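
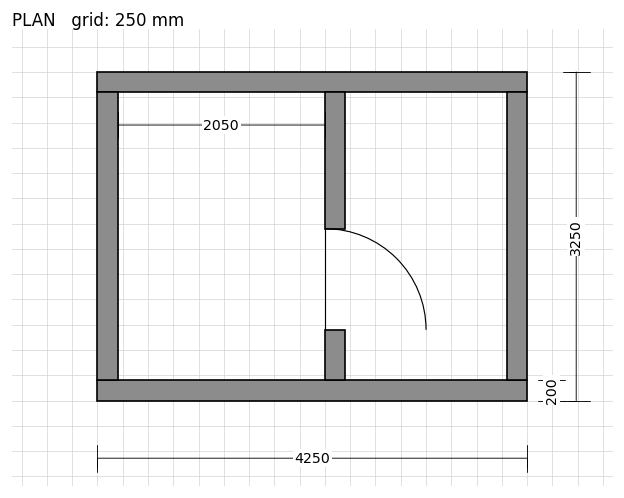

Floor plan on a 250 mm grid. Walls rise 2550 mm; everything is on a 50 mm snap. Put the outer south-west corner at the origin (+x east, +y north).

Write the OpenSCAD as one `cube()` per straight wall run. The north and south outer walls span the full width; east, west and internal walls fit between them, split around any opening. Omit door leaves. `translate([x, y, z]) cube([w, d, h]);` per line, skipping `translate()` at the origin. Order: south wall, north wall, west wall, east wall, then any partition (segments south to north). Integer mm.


cube([4250, 200, 2550]);
translate([0, 3050, 0]) cube([4250, 200, 2550]);
translate([0, 200, 0]) cube([200, 2850, 2550]);
translate([4050, 200, 0]) cube([200, 2850, 2550]);
translate([2250, 200, 0]) cube([200, 500, 2550]);
translate([2250, 1700, 0]) cube([200, 1350, 2550]);


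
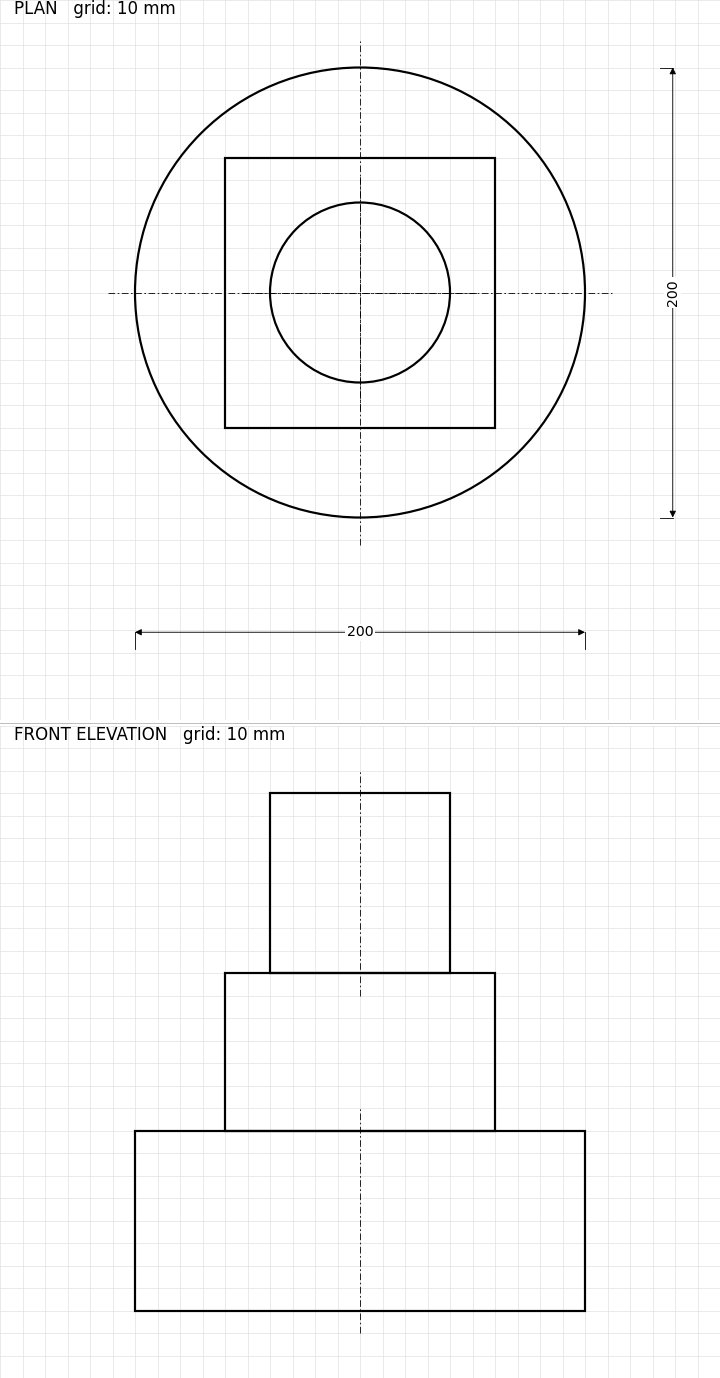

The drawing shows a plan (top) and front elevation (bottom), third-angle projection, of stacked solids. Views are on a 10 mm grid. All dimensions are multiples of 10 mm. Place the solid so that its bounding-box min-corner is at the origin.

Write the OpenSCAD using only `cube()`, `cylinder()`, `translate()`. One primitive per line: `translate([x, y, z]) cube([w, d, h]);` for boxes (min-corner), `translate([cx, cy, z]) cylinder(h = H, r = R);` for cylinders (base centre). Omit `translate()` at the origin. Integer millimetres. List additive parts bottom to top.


translate([100, 100, 0]) cylinder(h = 80, r = 100);
translate([40, 40, 80]) cube([120, 120, 70]);
translate([100, 100, 150]) cylinder(h = 80, r = 40);


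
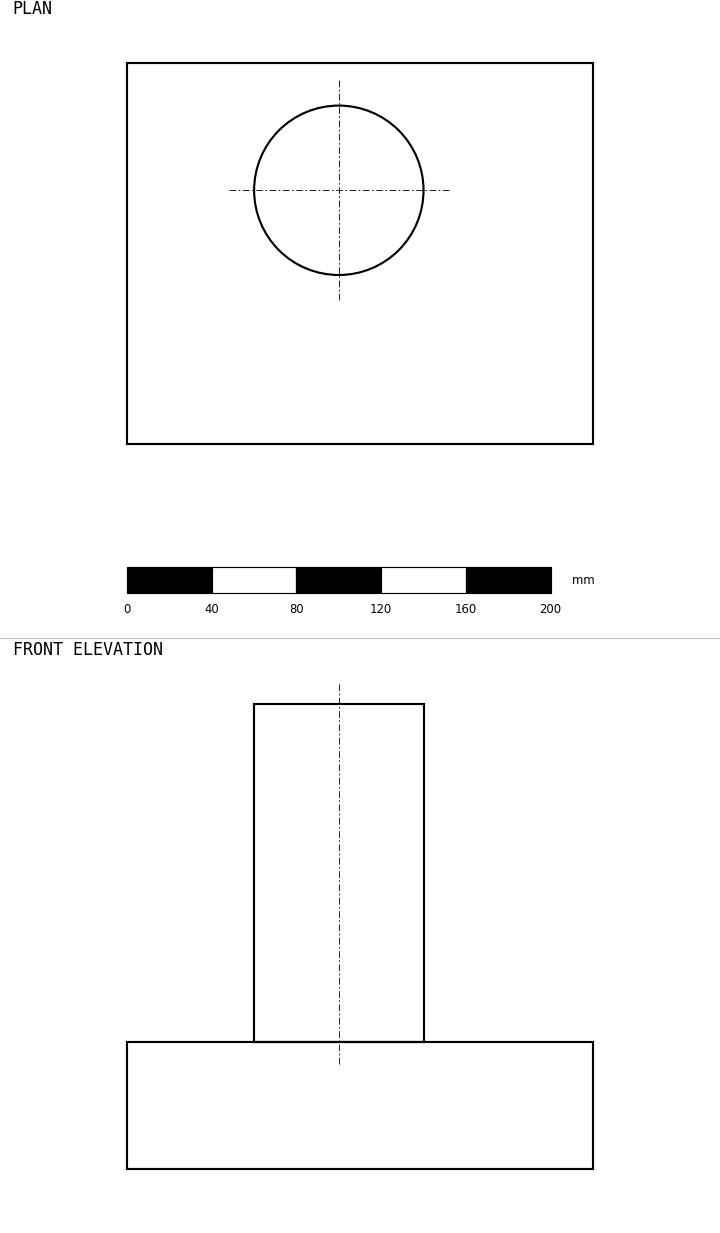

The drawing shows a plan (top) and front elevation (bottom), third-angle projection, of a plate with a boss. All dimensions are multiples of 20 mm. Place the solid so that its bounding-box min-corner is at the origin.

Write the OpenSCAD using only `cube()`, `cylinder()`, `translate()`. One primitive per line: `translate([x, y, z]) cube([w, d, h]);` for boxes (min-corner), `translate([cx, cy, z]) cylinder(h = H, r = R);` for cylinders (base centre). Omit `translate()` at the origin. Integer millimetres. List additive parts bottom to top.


cube([220, 180, 60]);
translate([100, 120, 60]) cylinder(h = 160, r = 40);


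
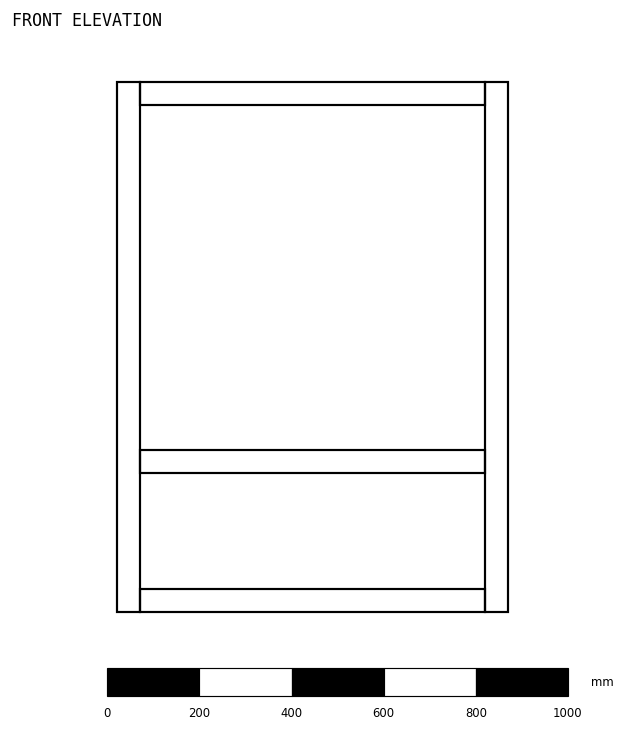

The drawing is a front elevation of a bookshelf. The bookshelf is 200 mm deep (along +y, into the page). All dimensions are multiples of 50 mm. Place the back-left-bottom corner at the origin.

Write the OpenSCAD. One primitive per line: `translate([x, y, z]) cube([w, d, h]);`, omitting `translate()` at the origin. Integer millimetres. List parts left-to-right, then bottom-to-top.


cube([50, 200, 1150]);
translate([50, 0, 0]) cube([750, 200, 50]);
translate([50, 0, 300]) cube([750, 200, 50]);
translate([50, 0, 1100]) cube([750, 200, 50]);
translate([800, 0, 0]) cube([50, 200, 1150]);


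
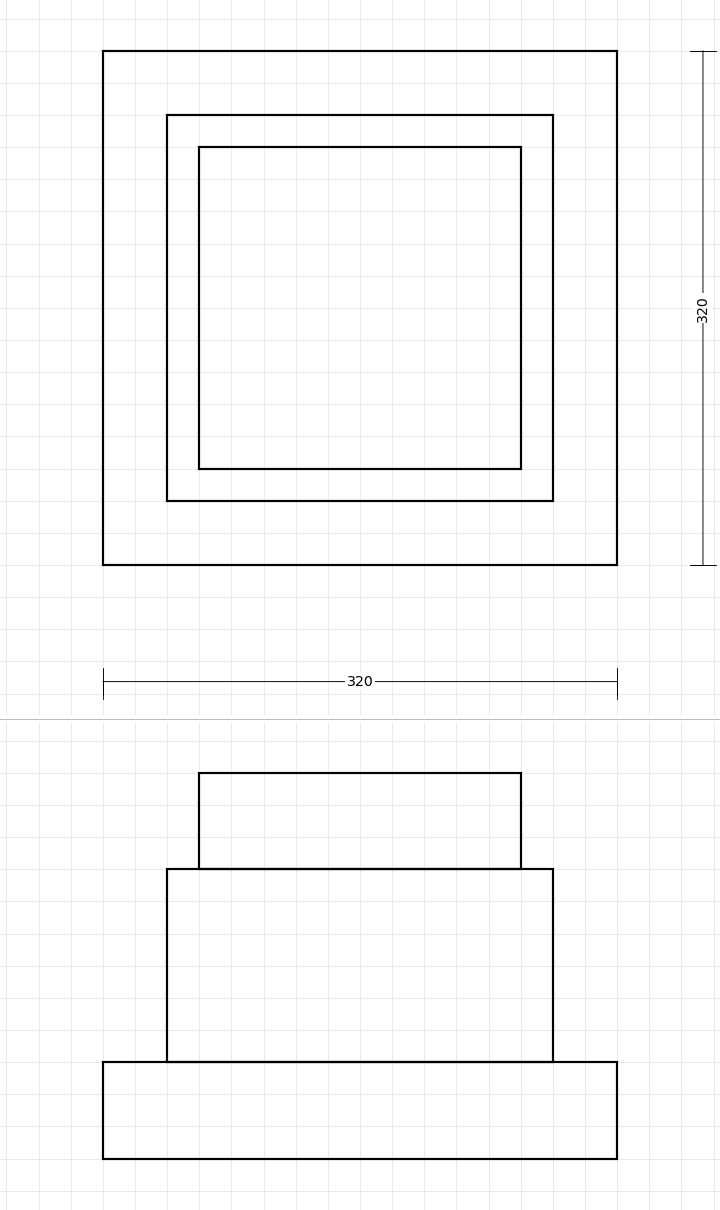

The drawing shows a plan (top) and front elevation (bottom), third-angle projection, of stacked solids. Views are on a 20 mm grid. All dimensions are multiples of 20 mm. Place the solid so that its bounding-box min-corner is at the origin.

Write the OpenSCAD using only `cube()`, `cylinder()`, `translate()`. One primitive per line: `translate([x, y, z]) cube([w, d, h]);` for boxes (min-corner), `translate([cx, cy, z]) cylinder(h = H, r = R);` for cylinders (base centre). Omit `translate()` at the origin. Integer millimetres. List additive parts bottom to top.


cube([320, 320, 60]);
translate([40, 40, 60]) cube([240, 240, 120]);
translate([60, 60, 180]) cube([200, 200, 60]);


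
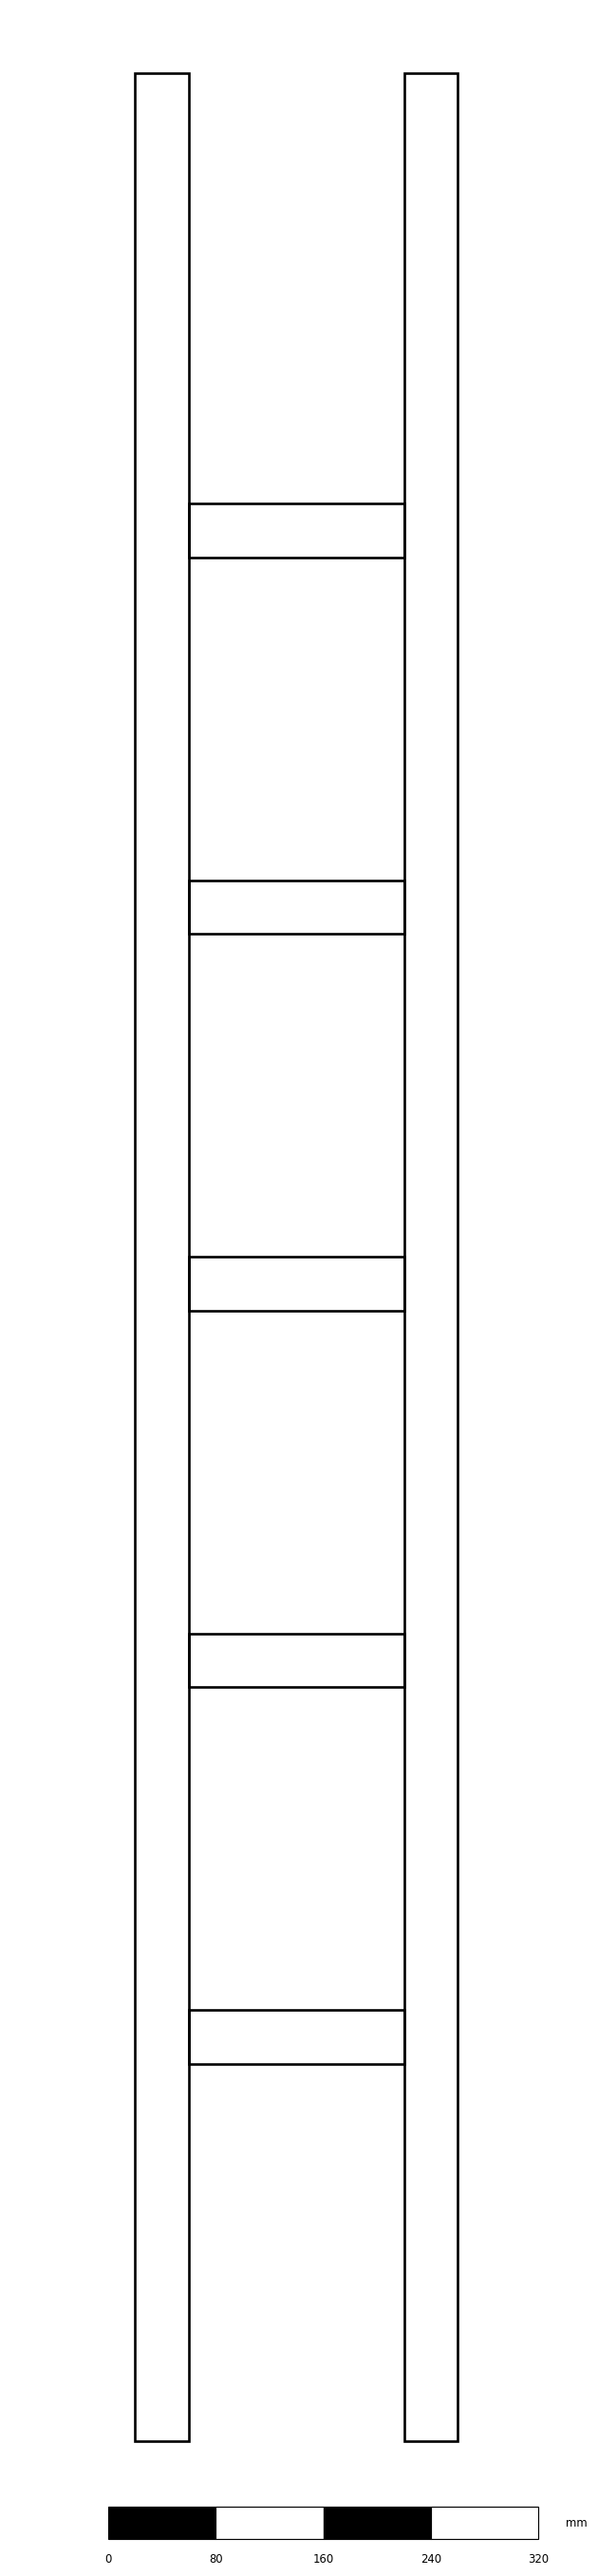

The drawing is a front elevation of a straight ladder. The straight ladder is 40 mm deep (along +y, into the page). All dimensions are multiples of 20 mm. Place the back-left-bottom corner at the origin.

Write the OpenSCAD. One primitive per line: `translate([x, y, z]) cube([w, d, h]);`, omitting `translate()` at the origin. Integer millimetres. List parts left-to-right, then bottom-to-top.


cube([40, 40, 1760]);
translate([40, 0, 280]) cube([160, 40, 40]);
translate([40, 0, 560]) cube([160, 40, 40]);
translate([40, 0, 840]) cube([160, 40, 40]);
translate([40, 0, 1120]) cube([160, 40, 40]);
translate([40, 0, 1400]) cube([160, 40, 40]);
translate([200, 0, 0]) cube([40, 40, 1760]);


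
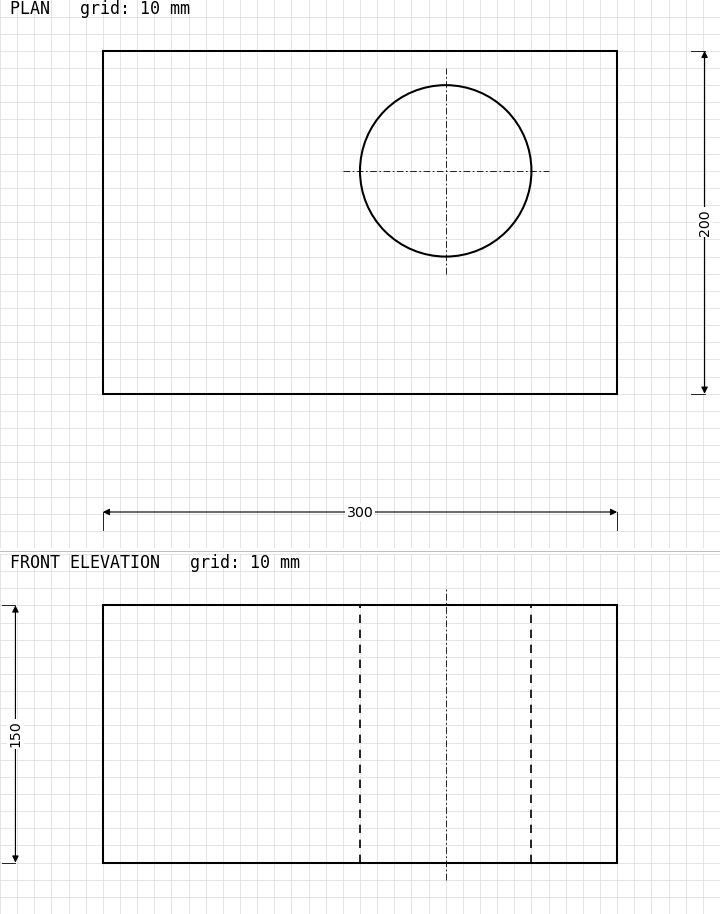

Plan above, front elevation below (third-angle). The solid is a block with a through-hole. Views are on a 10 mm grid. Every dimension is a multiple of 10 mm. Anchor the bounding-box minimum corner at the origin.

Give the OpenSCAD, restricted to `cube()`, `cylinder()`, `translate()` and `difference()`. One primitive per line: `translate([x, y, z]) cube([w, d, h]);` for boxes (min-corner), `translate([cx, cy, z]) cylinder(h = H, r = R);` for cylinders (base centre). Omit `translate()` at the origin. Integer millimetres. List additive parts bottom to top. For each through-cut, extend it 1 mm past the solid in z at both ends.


difference() {
  cube([300, 200, 150]);
  translate([200, 130, -1]) cylinder(h = 152, r = 50);
}


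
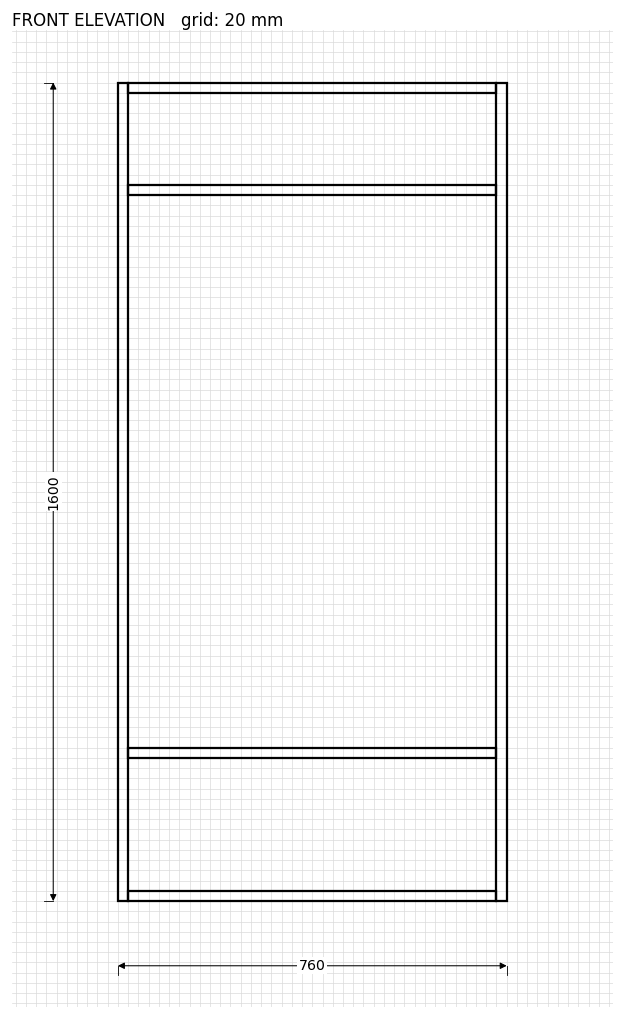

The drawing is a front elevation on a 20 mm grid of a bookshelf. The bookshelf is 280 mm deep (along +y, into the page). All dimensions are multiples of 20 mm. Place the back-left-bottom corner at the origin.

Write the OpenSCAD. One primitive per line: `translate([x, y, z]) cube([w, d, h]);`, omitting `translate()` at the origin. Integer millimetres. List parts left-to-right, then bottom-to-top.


cube([20, 280, 1600]);
translate([20, 0, 0]) cube([720, 280, 20]);
translate([20, 0, 280]) cube([720, 280, 20]);
translate([20, 0, 1380]) cube([720, 280, 20]);
translate([20, 0, 1580]) cube([720, 280, 20]);
translate([740, 0, 0]) cube([20, 280, 1600]);


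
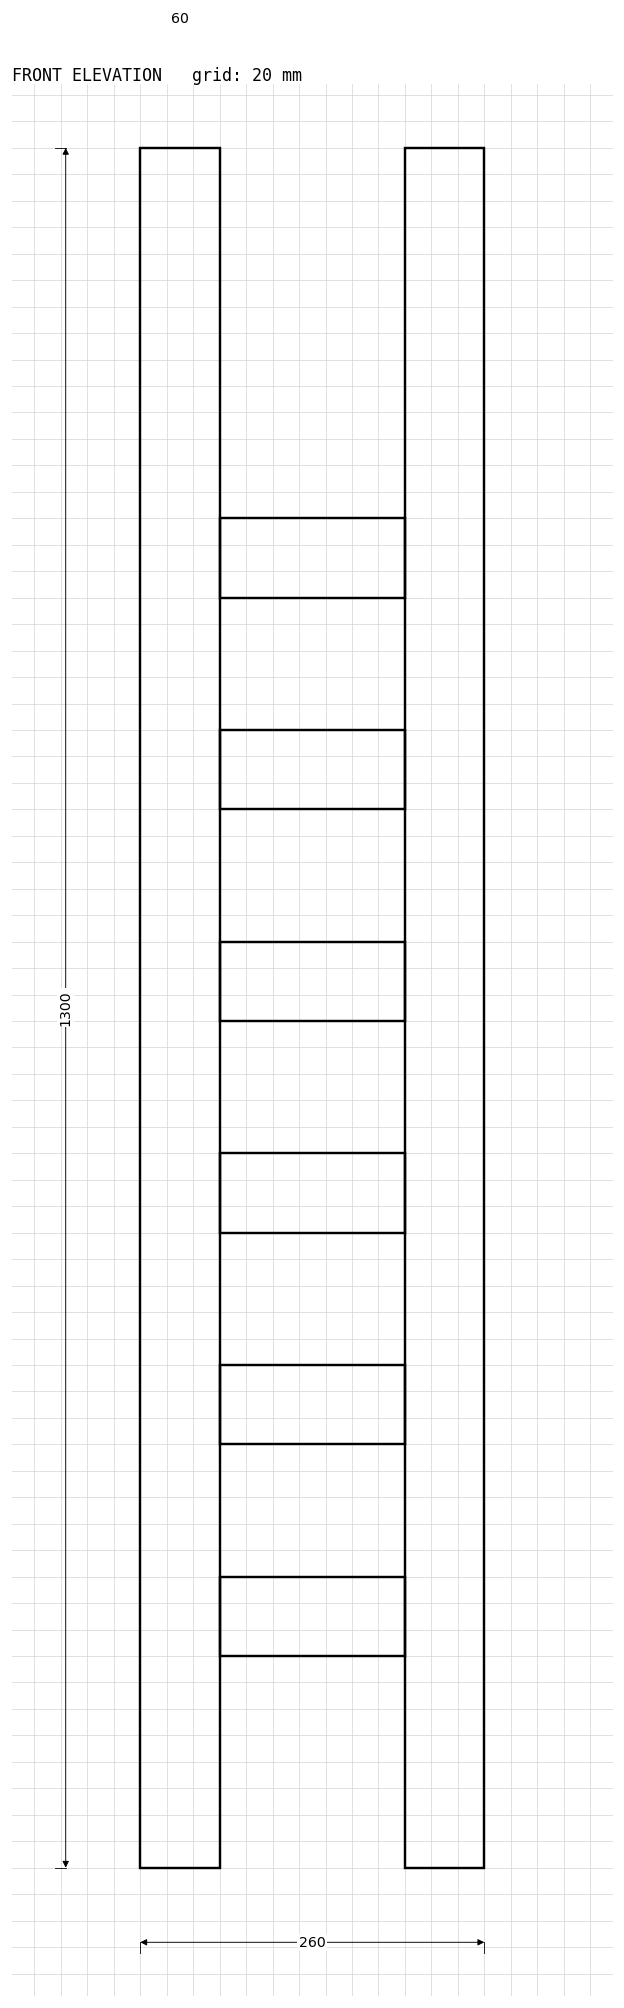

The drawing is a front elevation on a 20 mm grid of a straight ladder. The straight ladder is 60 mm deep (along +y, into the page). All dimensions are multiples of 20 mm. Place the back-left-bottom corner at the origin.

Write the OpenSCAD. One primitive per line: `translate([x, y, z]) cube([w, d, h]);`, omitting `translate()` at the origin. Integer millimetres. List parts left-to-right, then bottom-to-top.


cube([60, 60, 1300]);
translate([60, 0, 160]) cube([140, 60, 60]);
translate([60, 0, 320]) cube([140, 60, 60]);
translate([60, 0, 480]) cube([140, 60, 60]);
translate([60, 0, 640]) cube([140, 60, 60]);
translate([60, 0, 800]) cube([140, 60, 60]);
translate([60, 0, 960]) cube([140, 60, 60]);
translate([200, 0, 0]) cube([60, 60, 1300]);


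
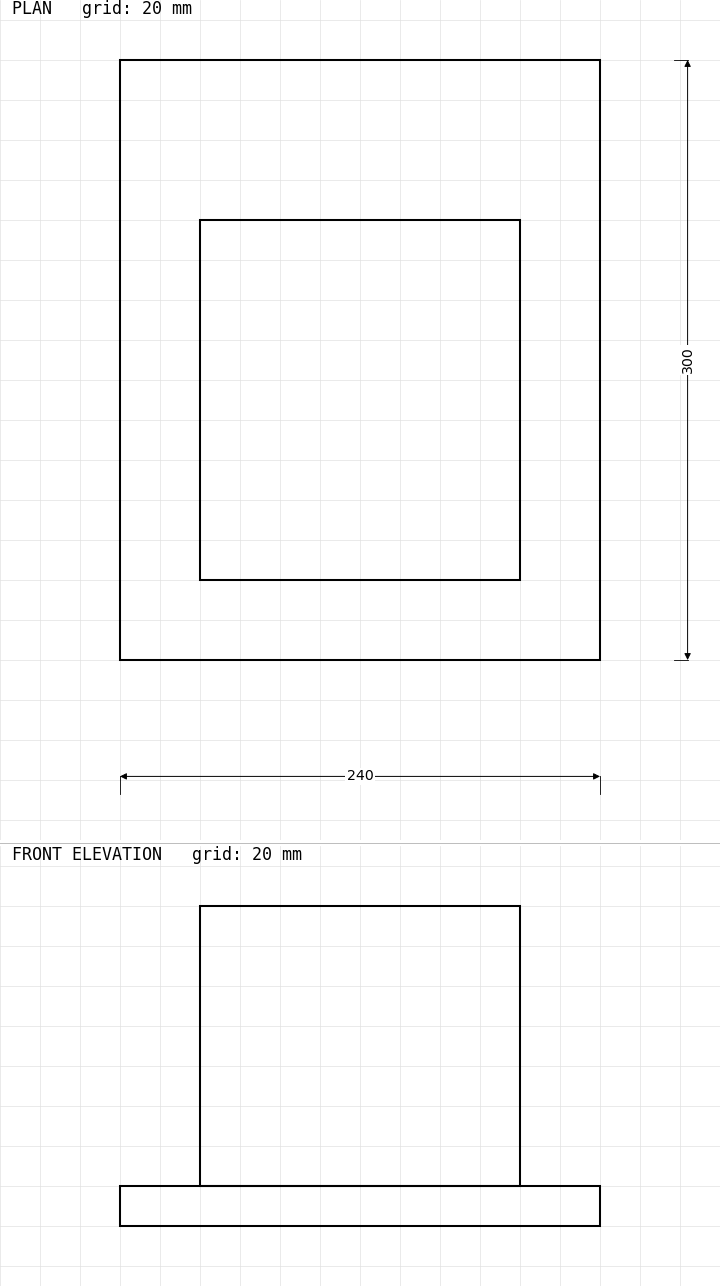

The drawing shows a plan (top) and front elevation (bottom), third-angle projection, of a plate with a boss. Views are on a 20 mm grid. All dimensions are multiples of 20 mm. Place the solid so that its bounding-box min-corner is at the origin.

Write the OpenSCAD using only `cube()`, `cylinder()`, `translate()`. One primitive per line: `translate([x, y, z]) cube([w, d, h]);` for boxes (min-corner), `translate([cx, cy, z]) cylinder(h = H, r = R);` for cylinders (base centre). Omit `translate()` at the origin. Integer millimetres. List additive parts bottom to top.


cube([240, 300, 20]);
translate([40, 40, 20]) cube([160, 180, 140]);


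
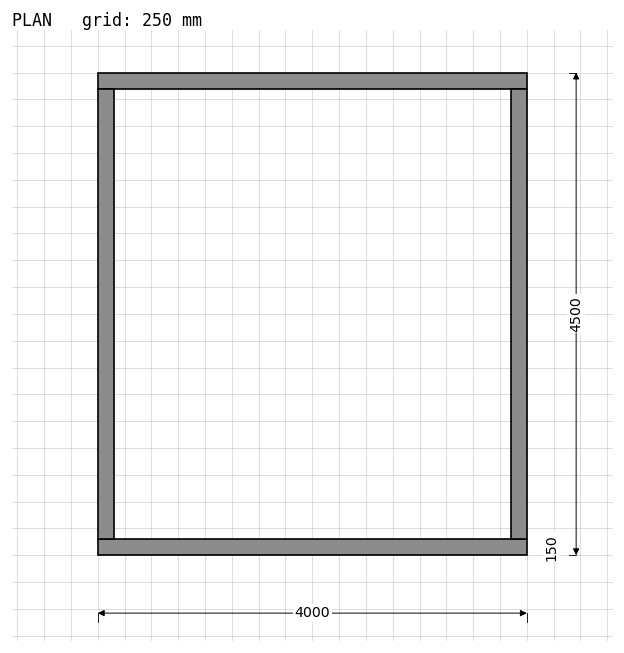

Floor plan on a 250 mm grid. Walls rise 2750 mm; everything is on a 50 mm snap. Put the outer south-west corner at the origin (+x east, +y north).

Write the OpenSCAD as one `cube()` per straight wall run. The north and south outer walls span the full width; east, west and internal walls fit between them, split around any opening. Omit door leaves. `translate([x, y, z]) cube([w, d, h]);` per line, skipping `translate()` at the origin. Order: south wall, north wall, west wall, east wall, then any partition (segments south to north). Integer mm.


cube([4000, 150, 2750]);
translate([0, 4350, 0]) cube([4000, 150, 2750]);
translate([0, 150, 0]) cube([150, 4200, 2750]);
translate([3850, 150, 0]) cube([150, 4200, 2750]);


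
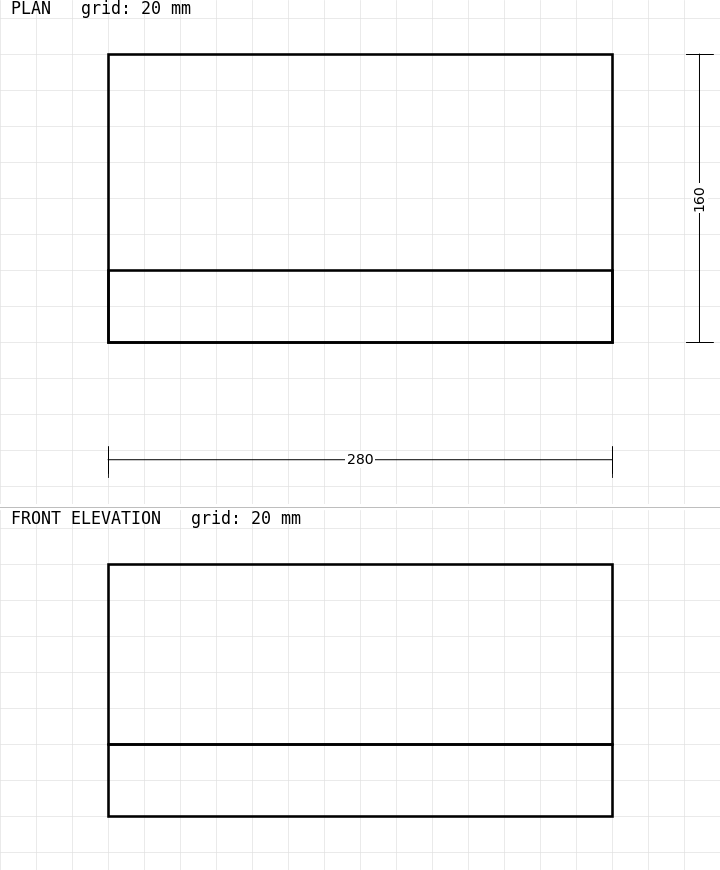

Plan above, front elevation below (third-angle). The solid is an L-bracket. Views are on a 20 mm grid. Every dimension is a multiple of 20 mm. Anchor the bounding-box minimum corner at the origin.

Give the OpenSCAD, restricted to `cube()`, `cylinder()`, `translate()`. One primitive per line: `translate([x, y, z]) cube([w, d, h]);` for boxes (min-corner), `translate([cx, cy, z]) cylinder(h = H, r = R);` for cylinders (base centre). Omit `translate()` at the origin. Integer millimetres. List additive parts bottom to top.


cube([280, 160, 40]);
translate([0, 0, 40]) cube([280, 40, 100]);


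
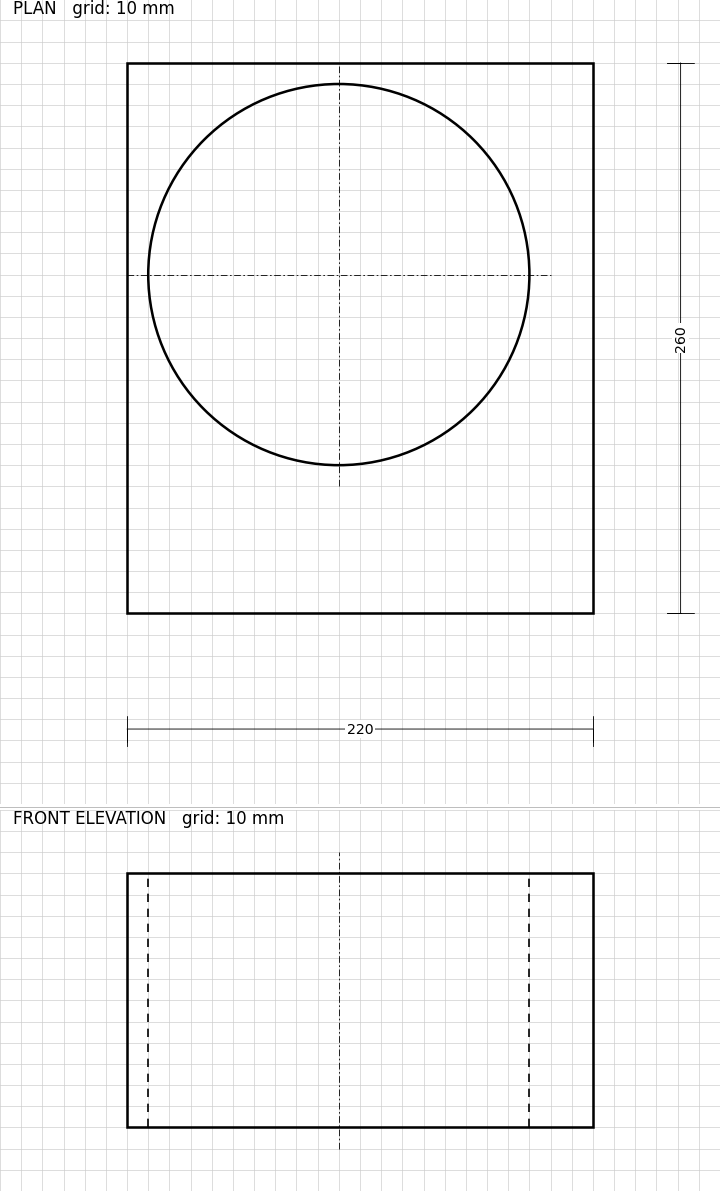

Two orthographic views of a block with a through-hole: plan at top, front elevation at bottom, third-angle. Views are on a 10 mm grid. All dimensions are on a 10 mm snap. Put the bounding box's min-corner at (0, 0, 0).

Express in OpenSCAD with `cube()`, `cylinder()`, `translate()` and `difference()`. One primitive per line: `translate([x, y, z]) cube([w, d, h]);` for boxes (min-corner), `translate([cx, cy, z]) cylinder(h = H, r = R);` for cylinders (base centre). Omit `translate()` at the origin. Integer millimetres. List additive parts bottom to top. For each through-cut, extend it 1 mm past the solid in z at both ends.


difference() {
  cube([220, 260, 120]);
  translate([100, 160, -1]) cylinder(h = 122, r = 90);
}


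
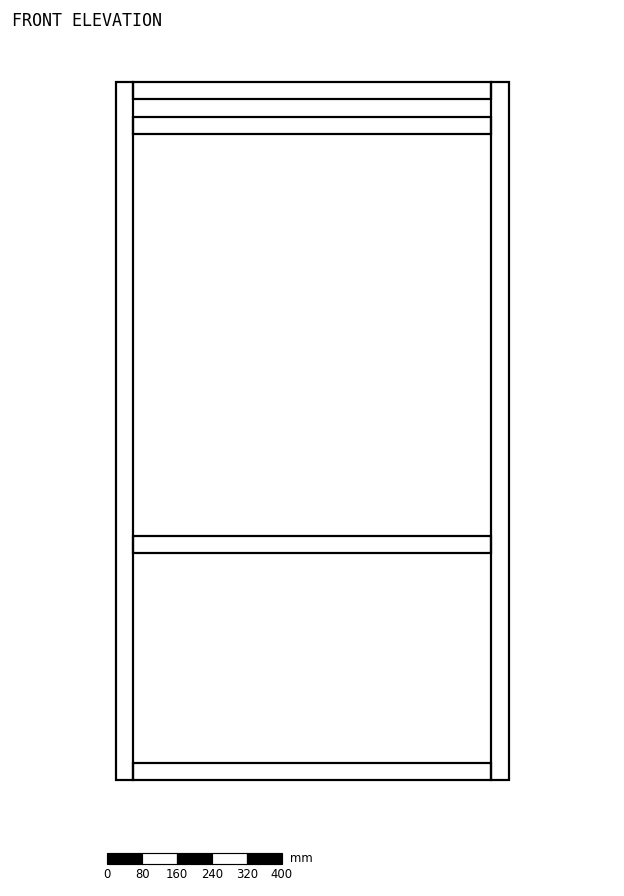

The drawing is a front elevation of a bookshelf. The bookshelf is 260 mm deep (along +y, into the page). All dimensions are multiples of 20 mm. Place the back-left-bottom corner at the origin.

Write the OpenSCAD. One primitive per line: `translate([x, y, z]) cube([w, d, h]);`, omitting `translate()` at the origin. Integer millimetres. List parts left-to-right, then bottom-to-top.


cube([40, 260, 1600]);
translate([40, 0, 0]) cube([820, 260, 40]);
translate([40, 0, 520]) cube([820, 260, 40]);
translate([40, 0, 1480]) cube([820, 260, 40]);
translate([40, 0, 1560]) cube([820, 260, 40]);
translate([860, 0, 0]) cube([40, 260, 1600]);


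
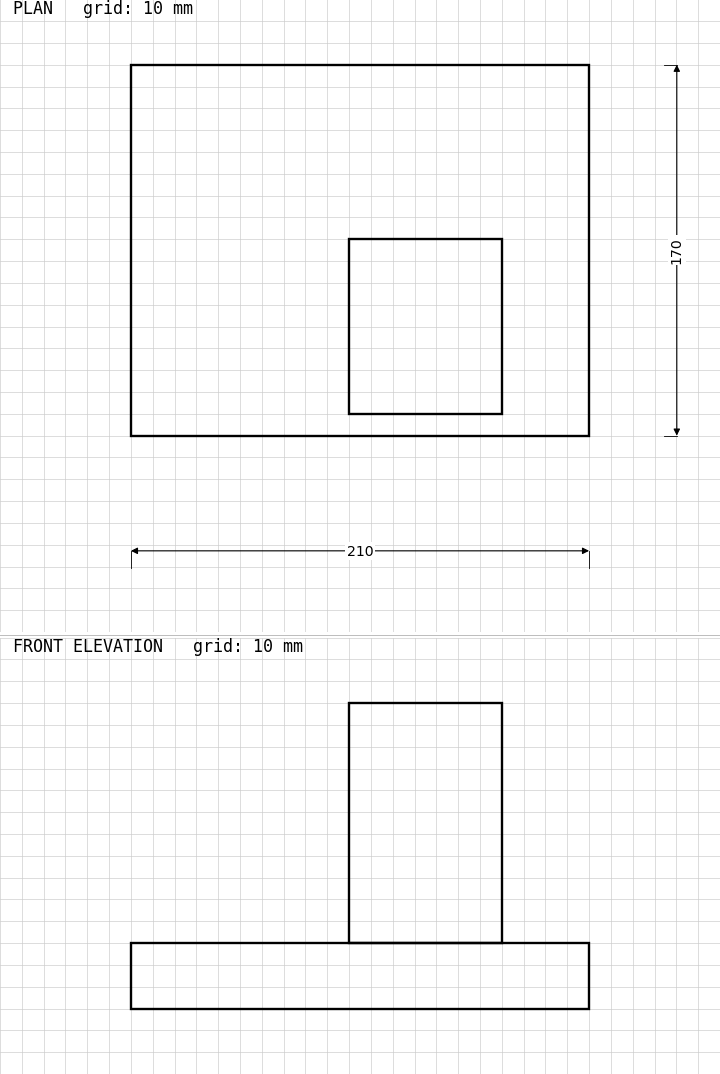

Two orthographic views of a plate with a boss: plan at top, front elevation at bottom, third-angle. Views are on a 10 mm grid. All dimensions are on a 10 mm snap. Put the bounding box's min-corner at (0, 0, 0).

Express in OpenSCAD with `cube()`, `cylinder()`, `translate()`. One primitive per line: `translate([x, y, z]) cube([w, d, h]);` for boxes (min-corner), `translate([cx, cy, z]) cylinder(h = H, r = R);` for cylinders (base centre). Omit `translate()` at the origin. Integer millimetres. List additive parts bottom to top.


cube([210, 170, 30]);
translate([100, 10, 30]) cube([70, 80, 110]);


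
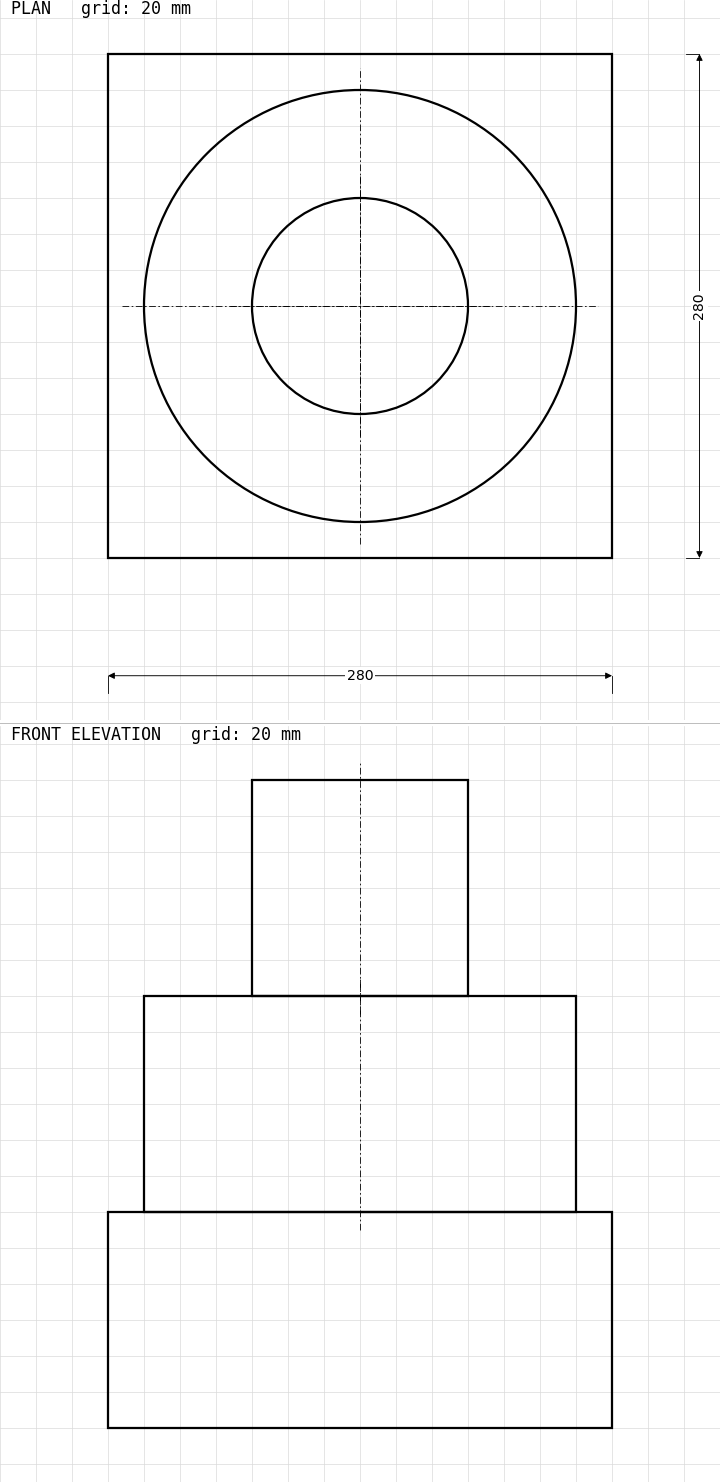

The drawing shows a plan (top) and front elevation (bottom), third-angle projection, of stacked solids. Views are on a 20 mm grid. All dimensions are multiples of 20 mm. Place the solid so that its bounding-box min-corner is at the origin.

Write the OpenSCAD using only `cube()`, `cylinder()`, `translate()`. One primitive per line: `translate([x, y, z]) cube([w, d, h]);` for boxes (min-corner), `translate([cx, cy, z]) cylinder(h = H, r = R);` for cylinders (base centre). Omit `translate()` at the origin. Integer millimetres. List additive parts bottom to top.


cube([280, 280, 120]);
translate([140, 140, 120]) cylinder(h = 120, r = 120);
translate([140, 140, 240]) cylinder(h = 120, r = 60);


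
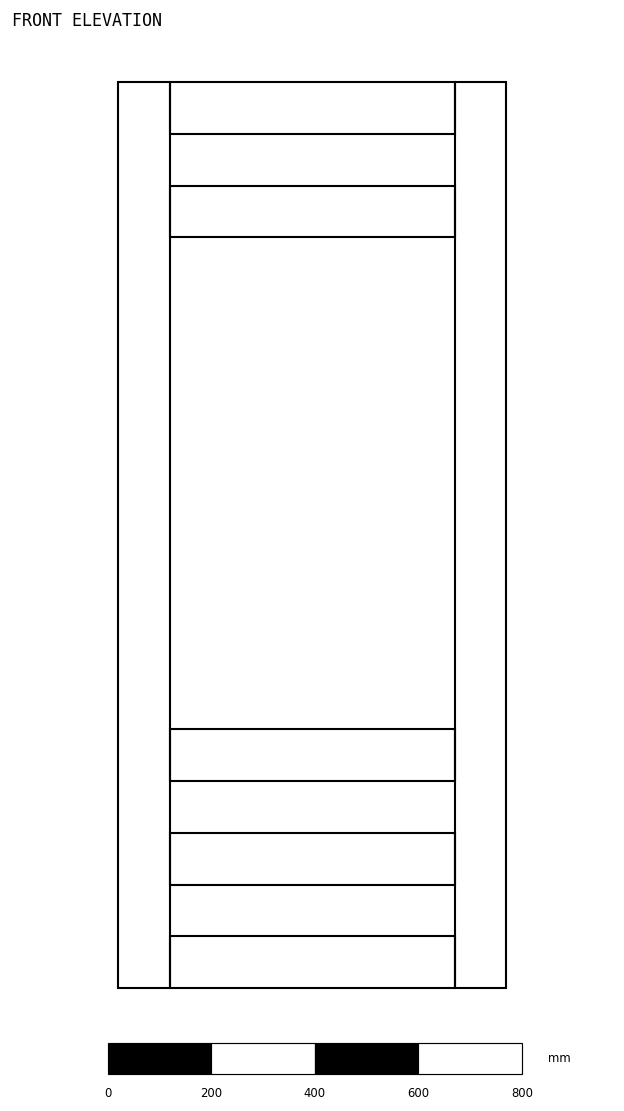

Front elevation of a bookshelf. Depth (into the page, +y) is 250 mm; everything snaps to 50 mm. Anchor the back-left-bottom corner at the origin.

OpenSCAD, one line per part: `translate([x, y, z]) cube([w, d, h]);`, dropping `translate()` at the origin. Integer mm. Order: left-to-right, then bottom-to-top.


cube([100, 250, 1750]);
translate([100, 0, 0]) cube([550, 250, 100]);
translate([100, 0, 200]) cube([550, 250, 100]);
translate([100, 0, 400]) cube([550, 250, 100]);
translate([100, 0, 1450]) cube([550, 250, 100]);
translate([100, 0, 1650]) cube([550, 250, 100]);
translate([650, 0, 0]) cube([100, 250, 1750]);


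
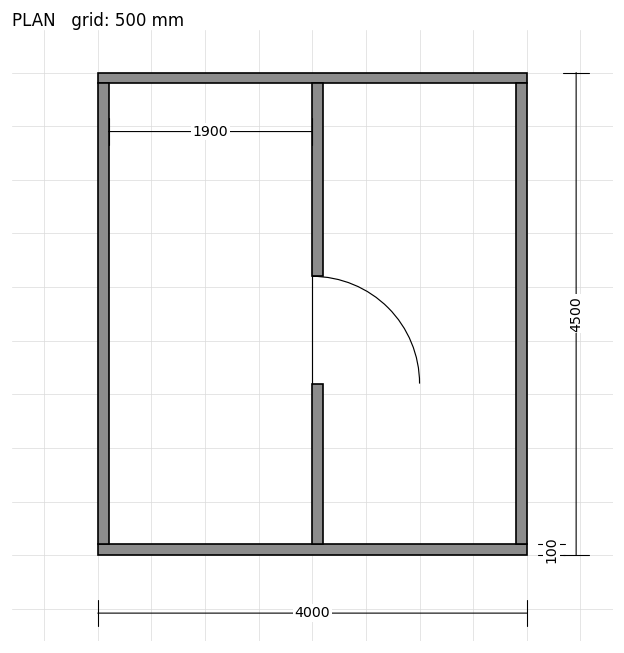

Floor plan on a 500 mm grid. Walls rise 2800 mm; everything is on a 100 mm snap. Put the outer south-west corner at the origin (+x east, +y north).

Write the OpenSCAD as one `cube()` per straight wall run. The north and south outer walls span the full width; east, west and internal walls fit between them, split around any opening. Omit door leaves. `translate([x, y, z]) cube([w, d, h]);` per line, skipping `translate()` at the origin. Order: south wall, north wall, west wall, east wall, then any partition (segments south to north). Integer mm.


cube([4000, 100, 2800]);
translate([0, 4400, 0]) cube([4000, 100, 2800]);
translate([0, 100, 0]) cube([100, 4300, 2800]);
translate([3900, 100, 0]) cube([100, 4300, 2800]);
translate([2000, 100, 0]) cube([100, 1500, 2800]);
translate([2000, 2600, 0]) cube([100, 1800, 2800]);


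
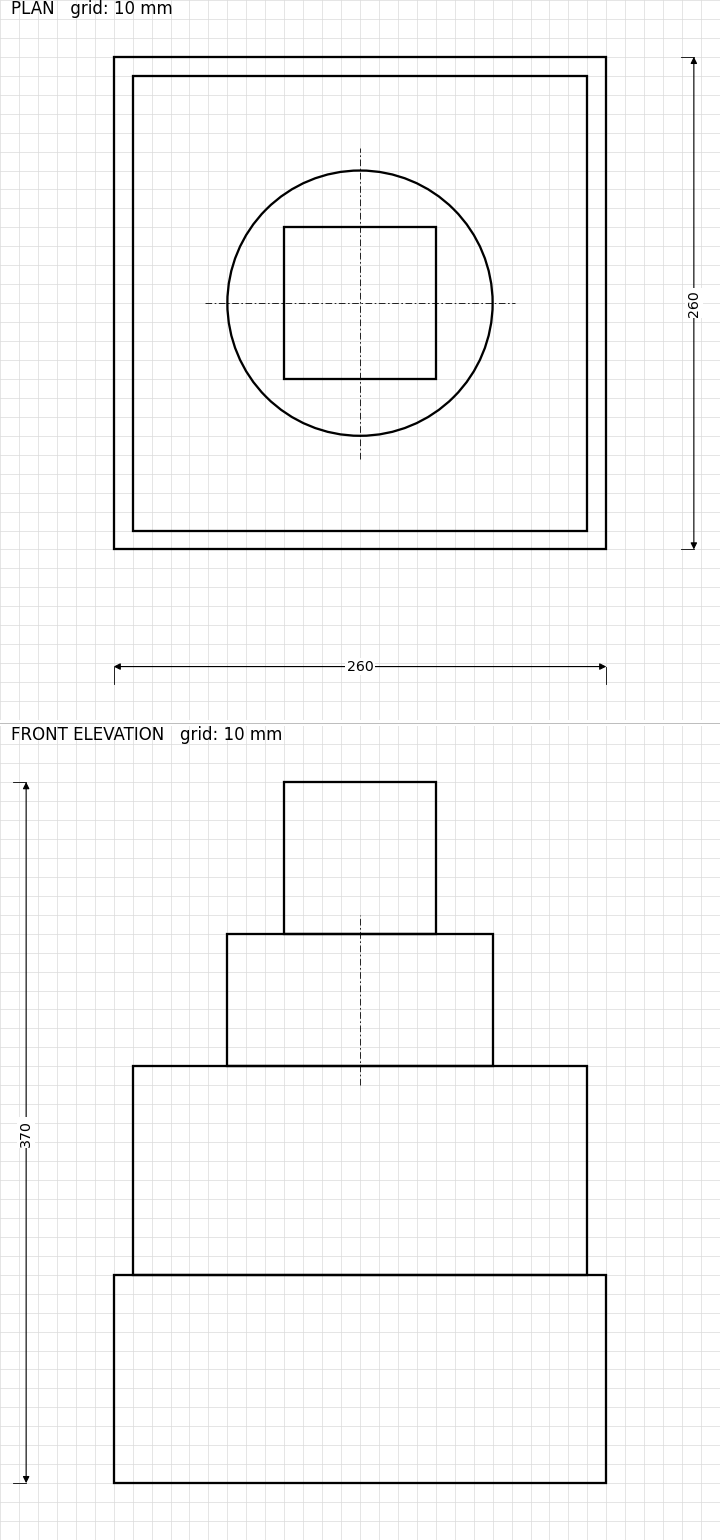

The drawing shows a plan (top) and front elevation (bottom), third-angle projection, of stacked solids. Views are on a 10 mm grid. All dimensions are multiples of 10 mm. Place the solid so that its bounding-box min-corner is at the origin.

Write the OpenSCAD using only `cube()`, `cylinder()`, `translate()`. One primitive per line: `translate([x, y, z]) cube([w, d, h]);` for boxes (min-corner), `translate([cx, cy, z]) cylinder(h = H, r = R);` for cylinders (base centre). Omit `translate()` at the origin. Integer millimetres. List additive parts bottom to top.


cube([260, 260, 110]);
translate([10, 10, 110]) cube([240, 240, 110]);
translate([130, 130, 220]) cylinder(h = 70, r = 70);
translate([90, 90, 290]) cube([80, 80, 80]);


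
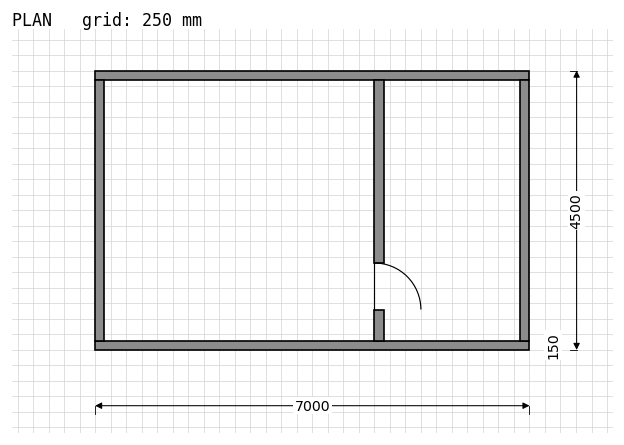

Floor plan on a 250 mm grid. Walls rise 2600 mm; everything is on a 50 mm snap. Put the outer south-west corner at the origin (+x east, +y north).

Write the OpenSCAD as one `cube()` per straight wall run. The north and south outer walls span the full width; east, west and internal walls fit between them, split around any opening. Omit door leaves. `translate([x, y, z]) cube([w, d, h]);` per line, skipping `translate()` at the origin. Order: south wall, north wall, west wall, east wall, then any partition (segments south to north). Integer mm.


cube([7000, 150, 2600]);
translate([0, 4350, 0]) cube([7000, 150, 2600]);
translate([0, 150, 0]) cube([150, 4200, 2600]);
translate([6850, 150, 0]) cube([150, 4200, 2600]);
translate([4500, 150, 0]) cube([150, 500, 2600]);
translate([4500, 1400, 0]) cube([150, 2950, 2600]);


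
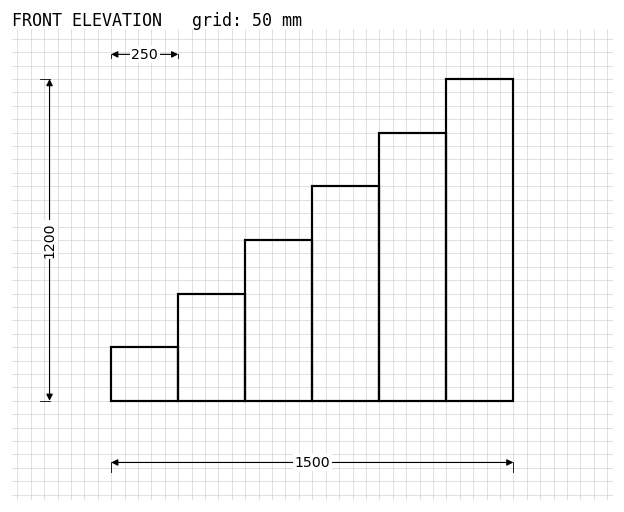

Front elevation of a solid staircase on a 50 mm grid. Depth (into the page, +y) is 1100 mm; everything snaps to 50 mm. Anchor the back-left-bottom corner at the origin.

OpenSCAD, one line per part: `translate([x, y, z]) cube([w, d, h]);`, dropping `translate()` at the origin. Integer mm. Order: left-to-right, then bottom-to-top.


cube([250, 1100, 200]);
translate([250, 0, 0]) cube([250, 1100, 400]);
translate([500, 0, 0]) cube([250, 1100, 600]);
translate([750, 0, 0]) cube([250, 1100, 800]);
translate([1000, 0, 0]) cube([250, 1100, 1000]);
translate([1250, 0, 0]) cube([250, 1100, 1200]);


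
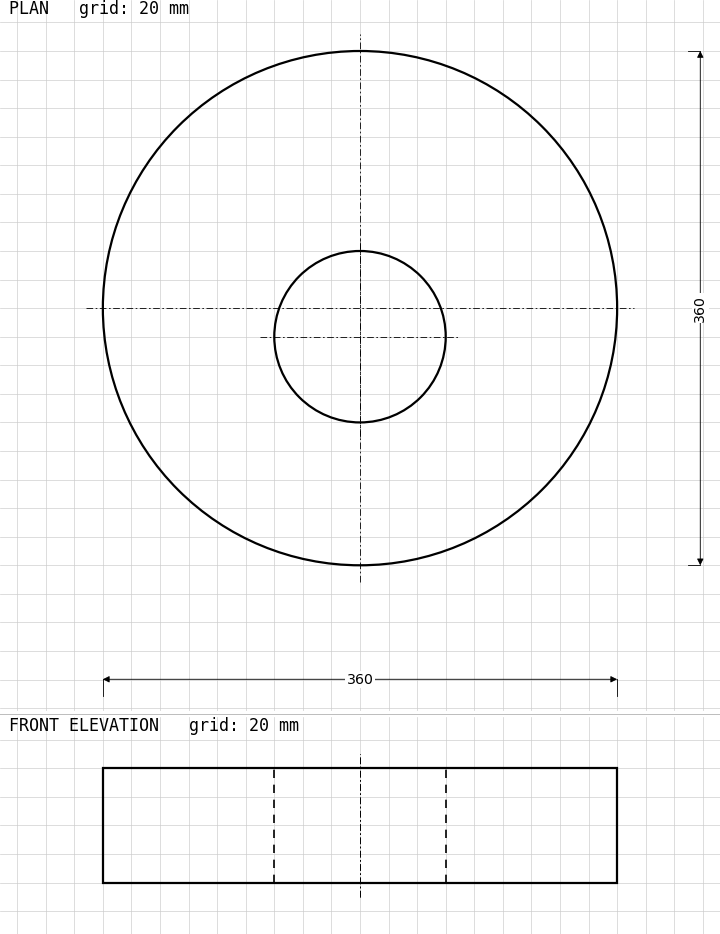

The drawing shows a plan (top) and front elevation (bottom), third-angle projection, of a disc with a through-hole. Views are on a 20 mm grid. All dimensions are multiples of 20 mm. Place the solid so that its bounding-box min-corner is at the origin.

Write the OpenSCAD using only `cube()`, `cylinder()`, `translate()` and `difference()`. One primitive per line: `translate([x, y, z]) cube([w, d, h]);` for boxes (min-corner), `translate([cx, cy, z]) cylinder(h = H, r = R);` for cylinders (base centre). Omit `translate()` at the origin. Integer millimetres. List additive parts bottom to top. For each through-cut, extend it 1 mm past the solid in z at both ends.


difference() {
  translate([180, 180, 0]) cylinder(h = 80, r = 180);
  translate([180, 160, -1]) cylinder(h = 82, r = 60);
}


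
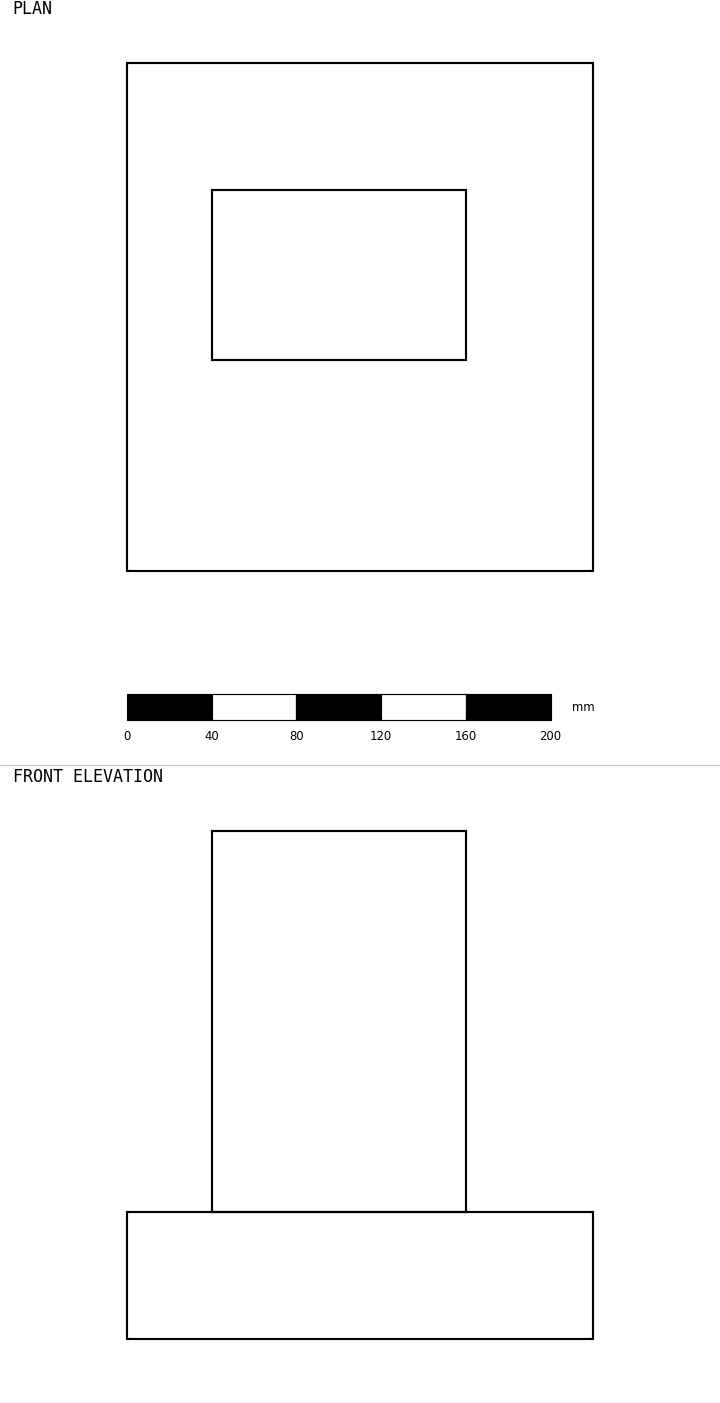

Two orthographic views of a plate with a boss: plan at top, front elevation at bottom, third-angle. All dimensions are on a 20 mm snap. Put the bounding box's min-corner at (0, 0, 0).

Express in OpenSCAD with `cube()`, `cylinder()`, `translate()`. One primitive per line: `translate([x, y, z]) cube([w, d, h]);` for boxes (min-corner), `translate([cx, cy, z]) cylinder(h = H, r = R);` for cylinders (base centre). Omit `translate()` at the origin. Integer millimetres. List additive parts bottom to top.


cube([220, 240, 60]);
translate([40, 100, 60]) cube([120, 80, 180]);


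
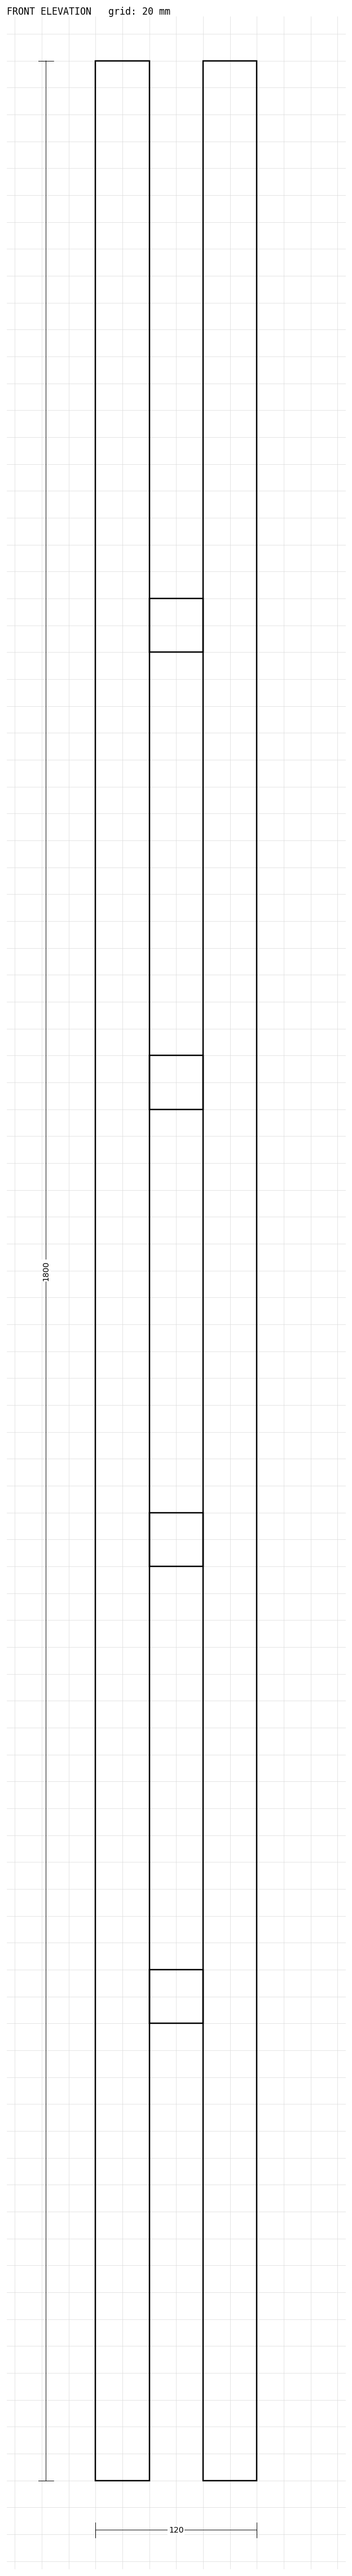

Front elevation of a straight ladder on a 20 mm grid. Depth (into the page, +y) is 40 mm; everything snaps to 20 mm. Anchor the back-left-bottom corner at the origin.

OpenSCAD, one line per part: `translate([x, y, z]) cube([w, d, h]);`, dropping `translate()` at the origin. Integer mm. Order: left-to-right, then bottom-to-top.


cube([40, 40, 1800]);
translate([40, 0, 340]) cube([40, 40, 40]);
translate([40, 0, 680]) cube([40, 40, 40]);
translate([40, 0, 1020]) cube([40, 40, 40]);
translate([40, 0, 1360]) cube([40, 40, 40]);
translate([80, 0, 0]) cube([40, 40, 1800]);


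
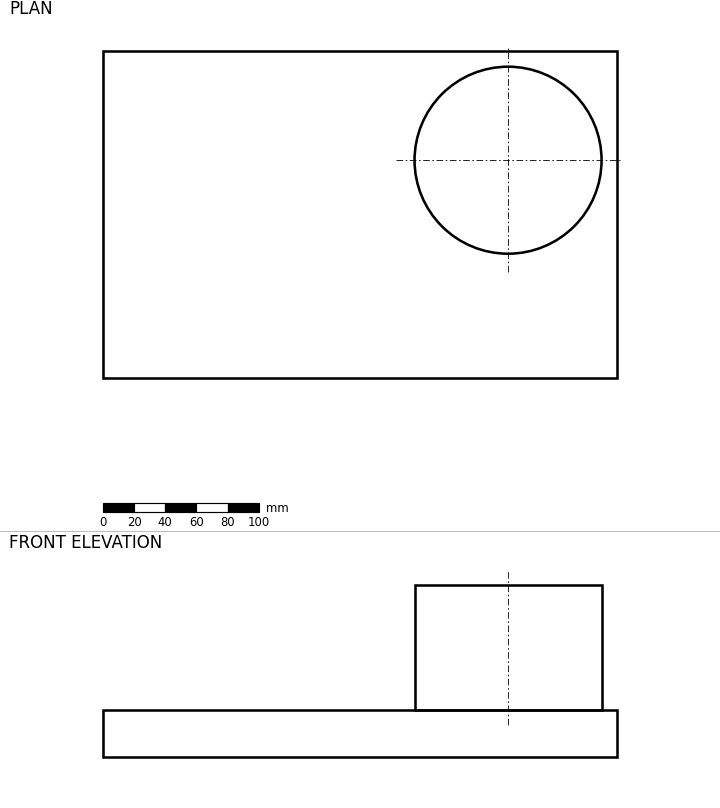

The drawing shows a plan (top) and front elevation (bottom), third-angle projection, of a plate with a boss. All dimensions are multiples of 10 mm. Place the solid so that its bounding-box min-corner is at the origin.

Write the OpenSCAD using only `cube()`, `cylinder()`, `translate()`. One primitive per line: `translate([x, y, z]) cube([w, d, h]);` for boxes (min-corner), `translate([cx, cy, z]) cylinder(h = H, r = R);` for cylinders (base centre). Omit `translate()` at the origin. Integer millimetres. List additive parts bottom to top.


cube([330, 210, 30]);
translate([260, 140, 30]) cylinder(h = 80, r = 60);


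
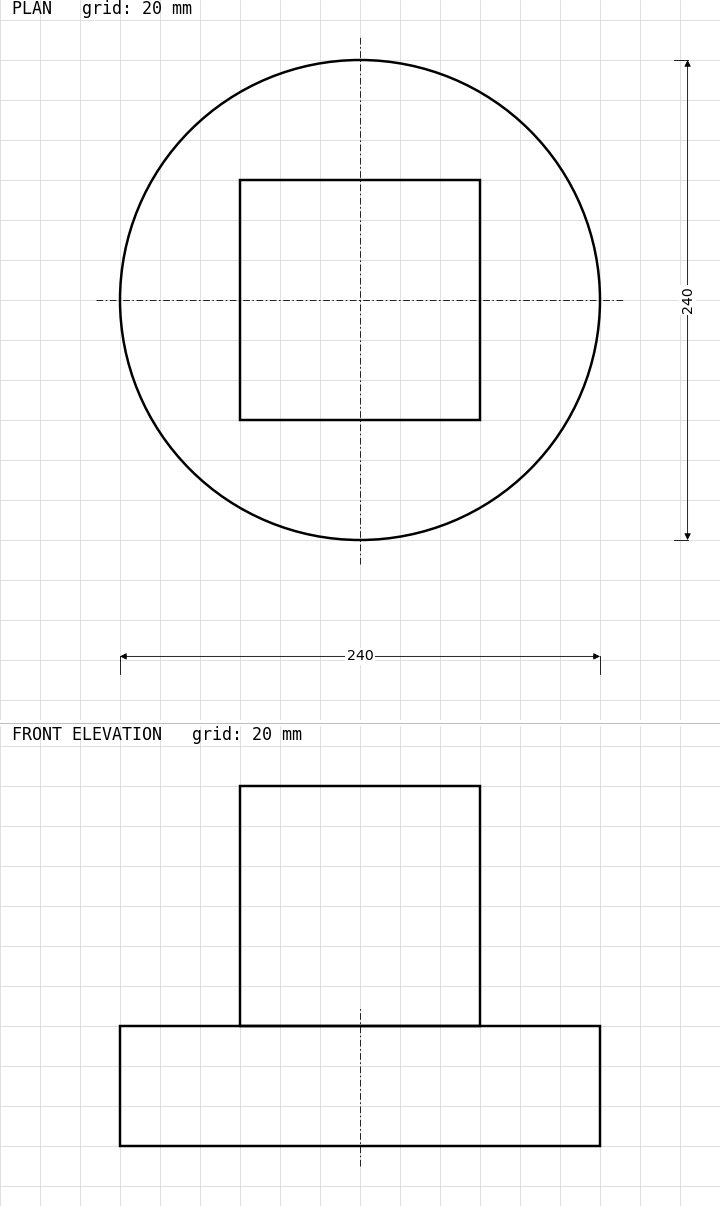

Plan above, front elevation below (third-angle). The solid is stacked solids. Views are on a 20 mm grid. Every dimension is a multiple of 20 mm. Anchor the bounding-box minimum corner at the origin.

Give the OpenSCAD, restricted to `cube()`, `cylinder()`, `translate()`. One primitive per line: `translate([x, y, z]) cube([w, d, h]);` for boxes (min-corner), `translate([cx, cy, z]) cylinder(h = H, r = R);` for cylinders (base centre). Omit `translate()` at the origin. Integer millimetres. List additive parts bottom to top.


translate([120, 120, 0]) cylinder(h = 60, r = 120);
translate([60, 60, 60]) cube([120, 120, 120]);


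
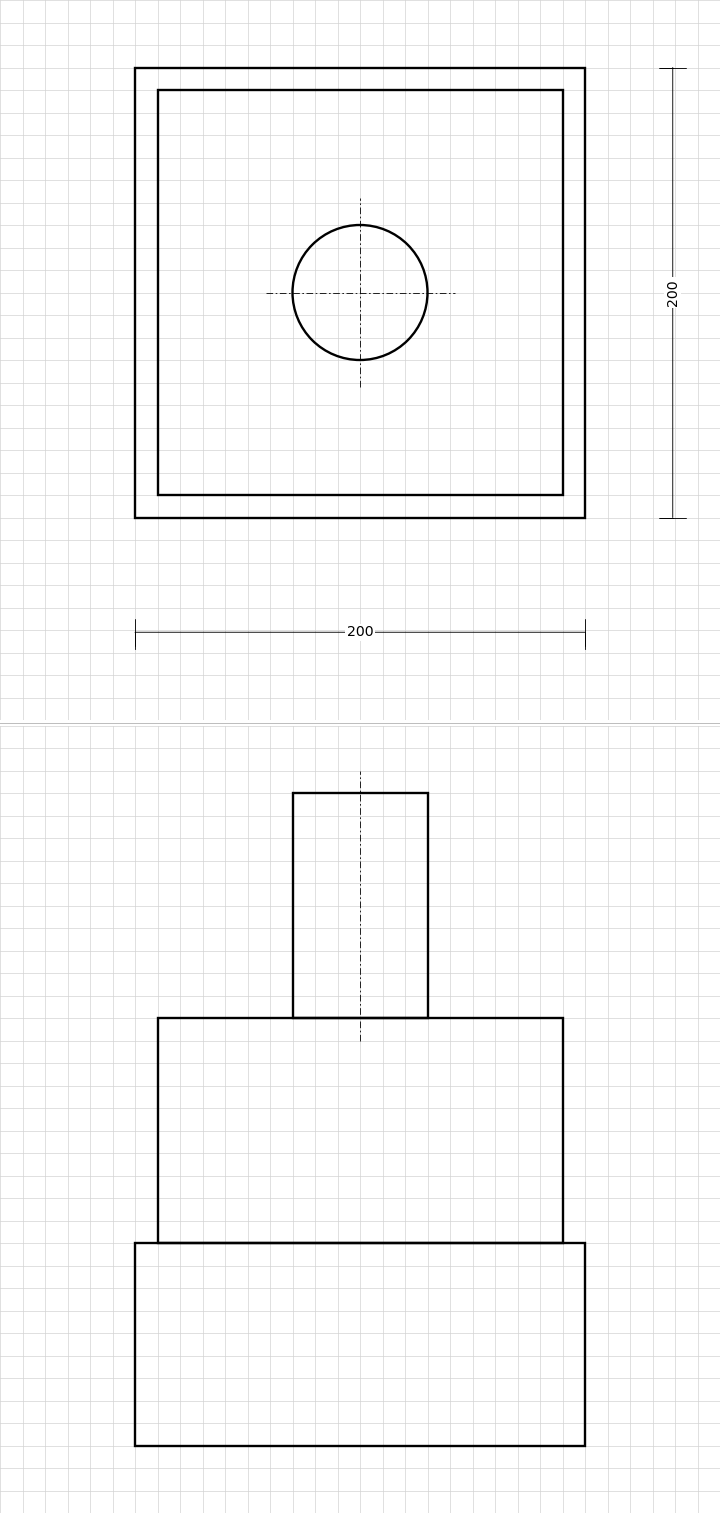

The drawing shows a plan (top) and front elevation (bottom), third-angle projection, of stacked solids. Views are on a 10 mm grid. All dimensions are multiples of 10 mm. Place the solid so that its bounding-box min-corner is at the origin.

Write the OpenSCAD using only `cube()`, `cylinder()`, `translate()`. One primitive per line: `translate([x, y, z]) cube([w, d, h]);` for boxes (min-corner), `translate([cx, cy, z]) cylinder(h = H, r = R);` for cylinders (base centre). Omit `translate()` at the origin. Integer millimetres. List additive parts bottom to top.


cube([200, 200, 90]);
translate([10, 10, 90]) cube([180, 180, 100]);
translate([100, 100, 190]) cylinder(h = 100, r = 30);


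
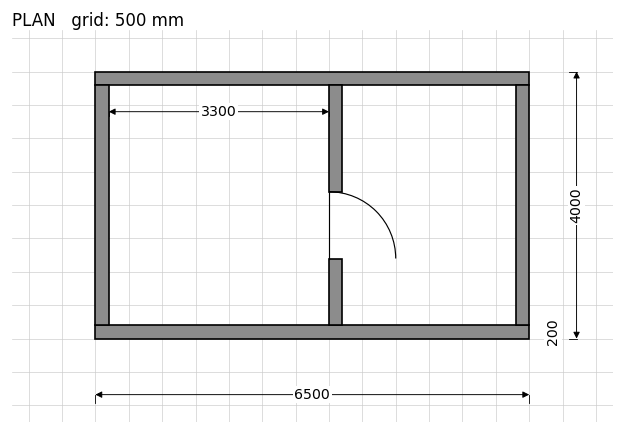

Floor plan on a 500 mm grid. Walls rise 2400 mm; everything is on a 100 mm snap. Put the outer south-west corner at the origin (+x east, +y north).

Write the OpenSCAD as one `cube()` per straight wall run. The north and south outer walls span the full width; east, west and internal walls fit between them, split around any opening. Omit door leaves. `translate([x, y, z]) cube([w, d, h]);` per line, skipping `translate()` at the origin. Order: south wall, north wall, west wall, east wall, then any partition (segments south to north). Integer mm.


cube([6500, 200, 2400]);
translate([0, 3800, 0]) cube([6500, 200, 2400]);
translate([0, 200, 0]) cube([200, 3600, 2400]);
translate([6300, 200, 0]) cube([200, 3600, 2400]);
translate([3500, 200, 0]) cube([200, 1000, 2400]);
translate([3500, 2200, 0]) cube([200, 1600, 2400]);


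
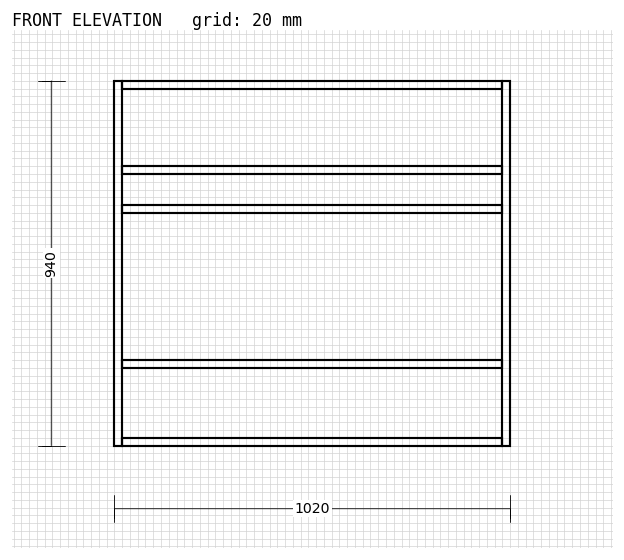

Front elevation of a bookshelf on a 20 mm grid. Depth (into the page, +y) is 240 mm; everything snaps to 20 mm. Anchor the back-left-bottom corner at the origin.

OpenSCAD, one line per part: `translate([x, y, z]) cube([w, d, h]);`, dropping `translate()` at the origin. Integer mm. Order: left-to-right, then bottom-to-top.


cube([20, 240, 940]);
translate([20, 0, 0]) cube([980, 240, 20]);
translate([20, 0, 200]) cube([980, 240, 20]);
translate([20, 0, 600]) cube([980, 240, 20]);
translate([20, 0, 700]) cube([980, 240, 20]);
translate([20, 0, 920]) cube([980, 240, 20]);
translate([1000, 0, 0]) cube([20, 240, 940]);


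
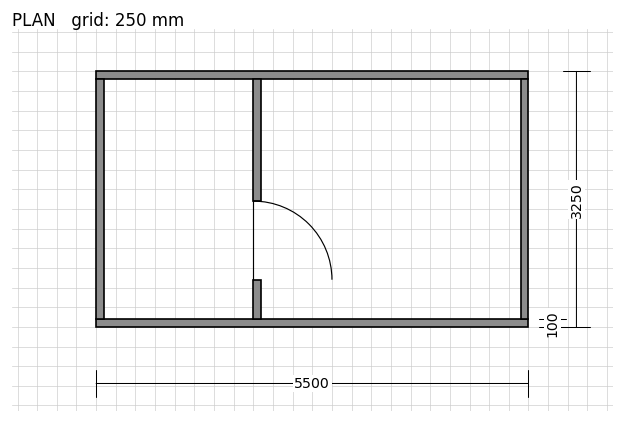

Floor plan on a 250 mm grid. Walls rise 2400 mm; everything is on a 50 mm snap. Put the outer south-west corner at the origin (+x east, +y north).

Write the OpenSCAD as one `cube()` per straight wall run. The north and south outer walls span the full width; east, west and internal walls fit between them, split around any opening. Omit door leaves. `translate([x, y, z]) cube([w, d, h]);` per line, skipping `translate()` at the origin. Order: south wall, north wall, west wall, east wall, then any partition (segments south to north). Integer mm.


cube([5500, 100, 2400]);
translate([0, 3150, 0]) cube([5500, 100, 2400]);
translate([0, 100, 0]) cube([100, 3050, 2400]);
translate([5400, 100, 0]) cube([100, 3050, 2400]);
translate([2000, 100, 0]) cube([100, 500, 2400]);
translate([2000, 1600, 0]) cube([100, 1550, 2400]);


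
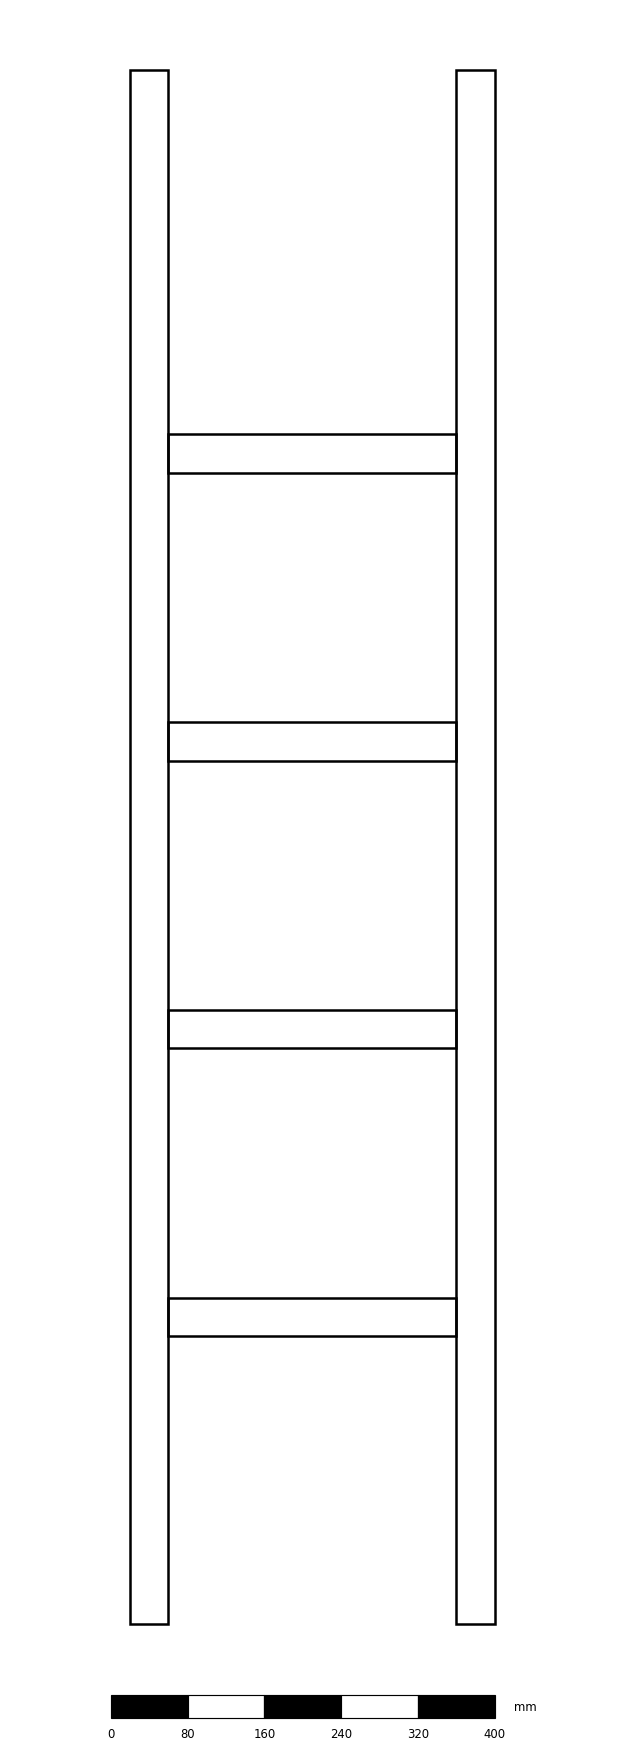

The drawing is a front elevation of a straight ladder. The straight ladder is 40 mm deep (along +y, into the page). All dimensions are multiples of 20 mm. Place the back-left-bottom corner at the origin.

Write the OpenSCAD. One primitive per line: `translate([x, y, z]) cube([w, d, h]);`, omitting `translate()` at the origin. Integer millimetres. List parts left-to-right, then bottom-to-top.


cube([40, 40, 1620]);
translate([40, 0, 300]) cube([300, 40, 40]);
translate([40, 0, 600]) cube([300, 40, 40]);
translate([40, 0, 900]) cube([300, 40, 40]);
translate([40, 0, 1200]) cube([300, 40, 40]);
translate([340, 0, 0]) cube([40, 40, 1620]);


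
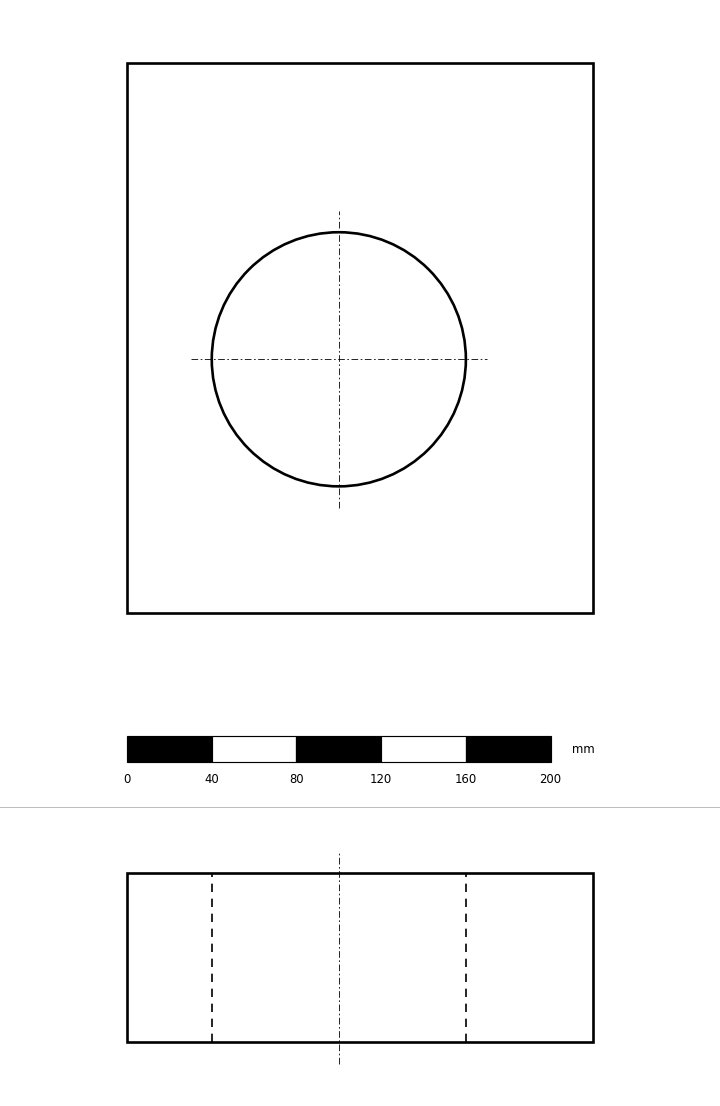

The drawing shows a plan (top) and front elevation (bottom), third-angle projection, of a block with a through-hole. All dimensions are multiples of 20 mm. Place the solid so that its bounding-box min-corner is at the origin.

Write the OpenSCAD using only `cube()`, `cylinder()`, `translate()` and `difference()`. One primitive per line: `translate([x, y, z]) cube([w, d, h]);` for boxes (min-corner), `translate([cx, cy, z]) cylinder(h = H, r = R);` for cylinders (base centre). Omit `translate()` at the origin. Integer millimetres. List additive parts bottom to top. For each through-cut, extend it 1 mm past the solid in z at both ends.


difference() {
  cube([220, 260, 80]);
  translate([100, 120, -1]) cylinder(h = 82, r = 60);
}
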